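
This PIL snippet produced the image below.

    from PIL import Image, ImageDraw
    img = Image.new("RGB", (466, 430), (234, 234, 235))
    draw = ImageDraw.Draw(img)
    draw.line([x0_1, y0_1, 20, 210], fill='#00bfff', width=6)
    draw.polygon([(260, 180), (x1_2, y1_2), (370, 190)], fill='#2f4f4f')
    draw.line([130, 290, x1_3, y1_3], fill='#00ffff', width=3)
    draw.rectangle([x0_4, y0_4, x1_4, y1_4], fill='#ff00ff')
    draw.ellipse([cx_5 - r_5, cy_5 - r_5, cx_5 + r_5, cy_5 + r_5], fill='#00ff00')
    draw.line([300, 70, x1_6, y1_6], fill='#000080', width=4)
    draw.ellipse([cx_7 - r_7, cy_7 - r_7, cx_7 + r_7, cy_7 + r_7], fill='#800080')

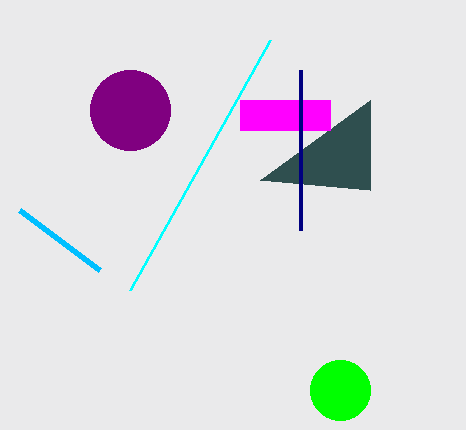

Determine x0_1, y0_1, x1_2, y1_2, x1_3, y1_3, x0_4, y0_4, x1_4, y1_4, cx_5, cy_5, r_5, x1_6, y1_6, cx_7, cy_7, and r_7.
x0_1 = 100
y0_1 = 270
x1_2 = 370
y1_2 = 100
x1_3 = 270
y1_3 = 40
x0_4 = 240
y0_4 = 100
x1_4 = 330
y1_4 = 130
cx_5 = 340
cy_5 = 390
r_5 = 30
x1_6 = 300
y1_6 = 230
cx_7 = 130
cy_7 = 110
r_7 = 40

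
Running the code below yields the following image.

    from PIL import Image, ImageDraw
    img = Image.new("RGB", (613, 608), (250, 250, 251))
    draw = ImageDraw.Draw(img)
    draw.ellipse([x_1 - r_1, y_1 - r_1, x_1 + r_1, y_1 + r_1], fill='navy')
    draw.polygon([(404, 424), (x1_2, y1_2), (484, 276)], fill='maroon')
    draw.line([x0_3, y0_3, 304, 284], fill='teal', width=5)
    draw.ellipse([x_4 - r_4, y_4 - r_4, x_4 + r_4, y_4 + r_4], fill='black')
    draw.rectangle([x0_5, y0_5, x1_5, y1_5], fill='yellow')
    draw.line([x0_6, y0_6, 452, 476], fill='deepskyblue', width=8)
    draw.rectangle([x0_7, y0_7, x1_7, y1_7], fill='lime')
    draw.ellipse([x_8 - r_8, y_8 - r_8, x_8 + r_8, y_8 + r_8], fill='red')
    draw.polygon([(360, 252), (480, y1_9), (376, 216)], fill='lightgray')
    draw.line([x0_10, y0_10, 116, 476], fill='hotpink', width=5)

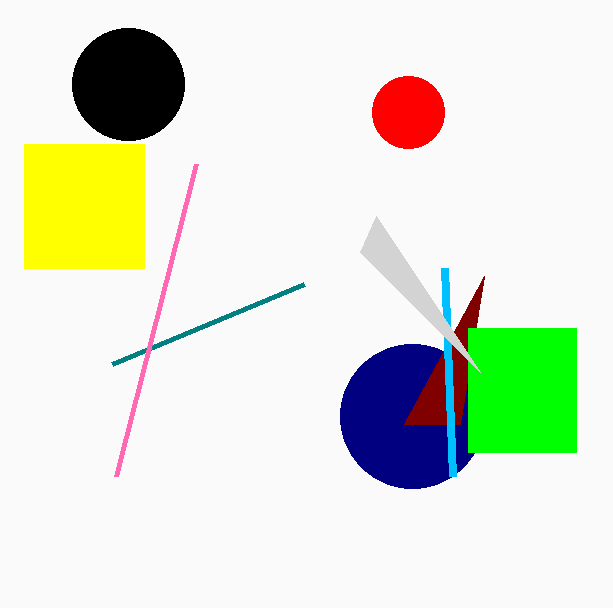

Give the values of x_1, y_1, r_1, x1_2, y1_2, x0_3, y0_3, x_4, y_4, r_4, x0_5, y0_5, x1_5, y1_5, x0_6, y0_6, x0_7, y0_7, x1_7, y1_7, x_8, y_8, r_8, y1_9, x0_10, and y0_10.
x_1 = 412; y_1 = 416; r_1 = 72; x1_2 = 460; y1_2 = 424; x0_3 = 112; y0_3 = 364; x_4 = 128; y_4 = 84; r_4 = 56; x0_5 = 24; y0_5 = 144; x1_5 = 144; y1_5 = 268; x0_6 = 444; y0_6 = 268; x0_7 = 468; y0_7 = 328; x1_7 = 576; y1_7 = 452; x_8 = 408; y_8 = 112; r_8 = 36; y1_9 = 372; x0_10 = 196; y0_10 = 164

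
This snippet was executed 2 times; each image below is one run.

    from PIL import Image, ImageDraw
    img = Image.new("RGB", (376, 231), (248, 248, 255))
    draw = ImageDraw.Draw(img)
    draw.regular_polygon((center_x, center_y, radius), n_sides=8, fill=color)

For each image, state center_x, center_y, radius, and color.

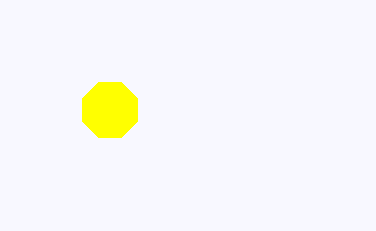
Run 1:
center_x = 110
center_y = 110
radius = 30
color = 'yellow'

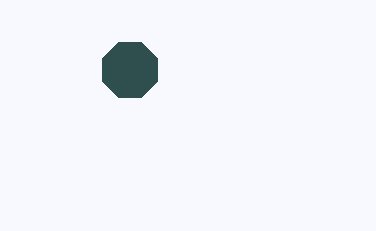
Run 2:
center_x = 130; center_y = 70; radius = 30; color = 'darkslategray'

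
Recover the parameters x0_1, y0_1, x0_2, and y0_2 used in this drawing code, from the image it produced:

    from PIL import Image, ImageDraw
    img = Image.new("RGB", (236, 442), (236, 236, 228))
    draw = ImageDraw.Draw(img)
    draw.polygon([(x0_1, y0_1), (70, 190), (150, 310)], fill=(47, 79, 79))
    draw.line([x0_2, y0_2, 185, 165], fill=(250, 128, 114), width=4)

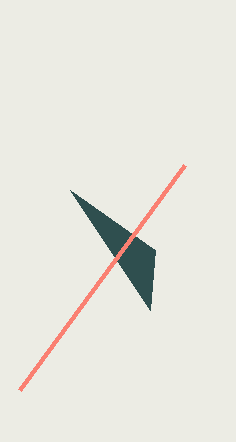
x0_1 = 155; y0_1 = 250; x0_2 = 20; y0_2 = 390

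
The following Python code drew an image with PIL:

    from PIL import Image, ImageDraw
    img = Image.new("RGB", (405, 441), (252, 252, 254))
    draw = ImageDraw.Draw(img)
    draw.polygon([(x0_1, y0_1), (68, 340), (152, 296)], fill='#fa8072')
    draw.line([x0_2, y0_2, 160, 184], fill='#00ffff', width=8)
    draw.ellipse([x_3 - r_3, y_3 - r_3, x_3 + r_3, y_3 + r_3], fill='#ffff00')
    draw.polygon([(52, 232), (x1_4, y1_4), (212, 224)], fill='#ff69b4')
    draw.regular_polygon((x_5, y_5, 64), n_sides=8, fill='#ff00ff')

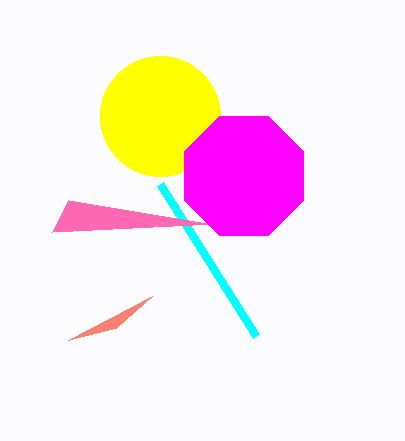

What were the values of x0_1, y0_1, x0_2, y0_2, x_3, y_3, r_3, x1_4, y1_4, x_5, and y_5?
x0_1 = 116; y0_1 = 328; x0_2 = 256; y0_2 = 336; x_3 = 160; y_3 = 116; r_3 = 60; x1_4 = 68; y1_4 = 200; x_5 = 244; y_5 = 176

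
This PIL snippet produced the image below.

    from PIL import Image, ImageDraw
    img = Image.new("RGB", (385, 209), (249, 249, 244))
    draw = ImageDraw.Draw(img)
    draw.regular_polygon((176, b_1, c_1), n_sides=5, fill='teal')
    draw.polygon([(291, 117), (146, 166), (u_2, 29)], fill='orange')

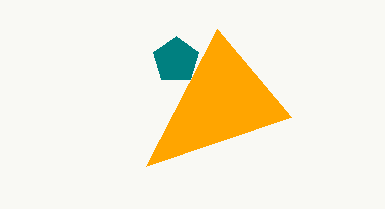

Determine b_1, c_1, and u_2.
b_1 = 60
c_1 = 24
u_2 = 217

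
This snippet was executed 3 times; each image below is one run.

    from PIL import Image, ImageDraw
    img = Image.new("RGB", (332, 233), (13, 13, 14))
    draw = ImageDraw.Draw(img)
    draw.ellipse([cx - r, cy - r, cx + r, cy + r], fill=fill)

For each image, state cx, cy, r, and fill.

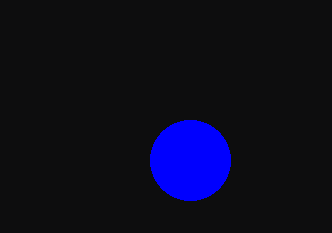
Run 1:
cx = 190
cy = 160
r = 40
fill = 'blue'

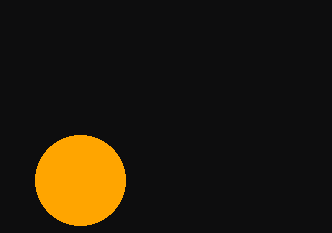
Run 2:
cx = 80, cy = 180, r = 45, fill = 'orange'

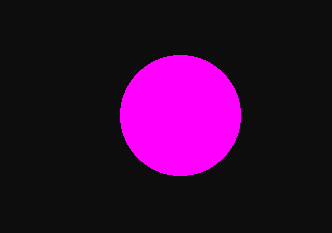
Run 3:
cx = 180; cy = 115; r = 60; fill = 'magenta'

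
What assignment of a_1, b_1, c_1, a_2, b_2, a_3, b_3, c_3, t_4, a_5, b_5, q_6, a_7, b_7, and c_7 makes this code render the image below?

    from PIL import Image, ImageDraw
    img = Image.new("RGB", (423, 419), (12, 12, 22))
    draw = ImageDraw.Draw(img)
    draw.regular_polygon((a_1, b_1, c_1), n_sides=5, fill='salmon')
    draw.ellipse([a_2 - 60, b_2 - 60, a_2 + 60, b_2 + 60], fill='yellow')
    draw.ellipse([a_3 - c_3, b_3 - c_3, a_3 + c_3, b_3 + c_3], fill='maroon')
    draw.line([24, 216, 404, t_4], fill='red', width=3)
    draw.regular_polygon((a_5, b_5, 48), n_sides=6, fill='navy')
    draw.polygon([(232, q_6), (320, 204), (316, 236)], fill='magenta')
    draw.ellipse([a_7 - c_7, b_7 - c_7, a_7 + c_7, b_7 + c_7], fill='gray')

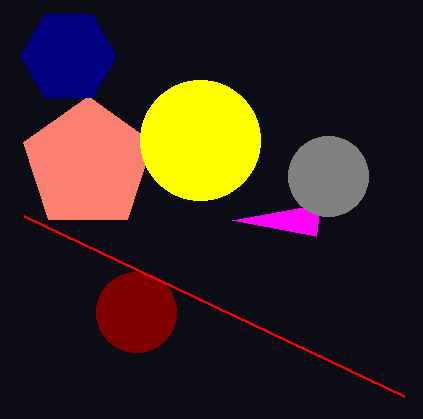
a_1 = 88
b_1 = 164
c_1 = 68
a_2 = 200
b_2 = 140
a_3 = 136
b_3 = 312
c_3 = 40
t_4 = 396
a_5 = 68
b_5 = 56
q_6 = 220
a_7 = 328
b_7 = 176
c_7 = 40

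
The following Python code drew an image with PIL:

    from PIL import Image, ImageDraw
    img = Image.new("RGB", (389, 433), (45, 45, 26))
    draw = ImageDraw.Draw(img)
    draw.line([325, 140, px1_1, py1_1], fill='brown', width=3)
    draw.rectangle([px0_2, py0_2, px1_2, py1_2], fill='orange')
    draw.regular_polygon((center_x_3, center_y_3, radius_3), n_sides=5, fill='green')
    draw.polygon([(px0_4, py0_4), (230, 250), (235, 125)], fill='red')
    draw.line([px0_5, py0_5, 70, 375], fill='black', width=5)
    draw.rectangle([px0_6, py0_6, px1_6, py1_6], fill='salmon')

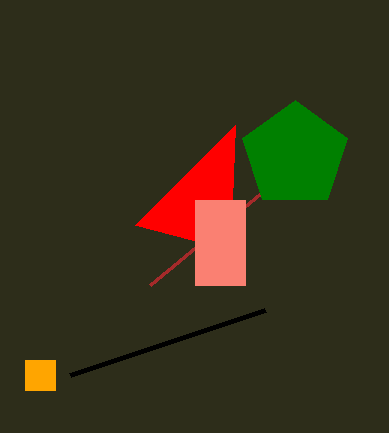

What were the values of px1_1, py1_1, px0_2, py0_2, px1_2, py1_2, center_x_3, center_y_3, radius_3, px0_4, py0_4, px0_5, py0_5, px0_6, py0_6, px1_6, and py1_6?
px1_1 = 150; py1_1 = 285; px0_2 = 25; py0_2 = 360; px1_2 = 55; py1_2 = 390; center_x_3 = 295; center_y_3 = 155; radius_3 = 55; px0_4 = 135; py0_4 = 225; px0_5 = 265; py0_5 = 310; px0_6 = 195; py0_6 = 200; px1_6 = 245; py1_6 = 285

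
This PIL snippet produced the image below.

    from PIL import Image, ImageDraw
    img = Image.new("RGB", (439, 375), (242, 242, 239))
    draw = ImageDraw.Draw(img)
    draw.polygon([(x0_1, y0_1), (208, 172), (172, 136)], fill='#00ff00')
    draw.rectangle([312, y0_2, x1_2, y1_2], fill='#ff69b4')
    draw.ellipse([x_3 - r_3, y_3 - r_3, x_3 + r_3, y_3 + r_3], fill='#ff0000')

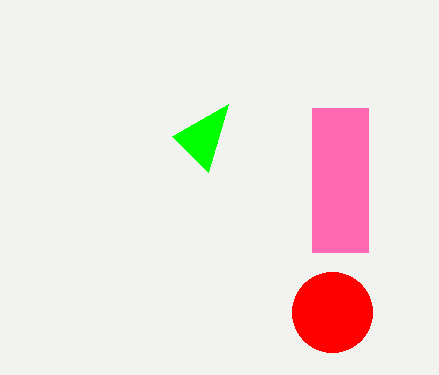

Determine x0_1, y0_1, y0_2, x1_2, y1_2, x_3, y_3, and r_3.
x0_1 = 228, y0_1 = 104, y0_2 = 108, x1_2 = 368, y1_2 = 252, x_3 = 332, y_3 = 312, r_3 = 40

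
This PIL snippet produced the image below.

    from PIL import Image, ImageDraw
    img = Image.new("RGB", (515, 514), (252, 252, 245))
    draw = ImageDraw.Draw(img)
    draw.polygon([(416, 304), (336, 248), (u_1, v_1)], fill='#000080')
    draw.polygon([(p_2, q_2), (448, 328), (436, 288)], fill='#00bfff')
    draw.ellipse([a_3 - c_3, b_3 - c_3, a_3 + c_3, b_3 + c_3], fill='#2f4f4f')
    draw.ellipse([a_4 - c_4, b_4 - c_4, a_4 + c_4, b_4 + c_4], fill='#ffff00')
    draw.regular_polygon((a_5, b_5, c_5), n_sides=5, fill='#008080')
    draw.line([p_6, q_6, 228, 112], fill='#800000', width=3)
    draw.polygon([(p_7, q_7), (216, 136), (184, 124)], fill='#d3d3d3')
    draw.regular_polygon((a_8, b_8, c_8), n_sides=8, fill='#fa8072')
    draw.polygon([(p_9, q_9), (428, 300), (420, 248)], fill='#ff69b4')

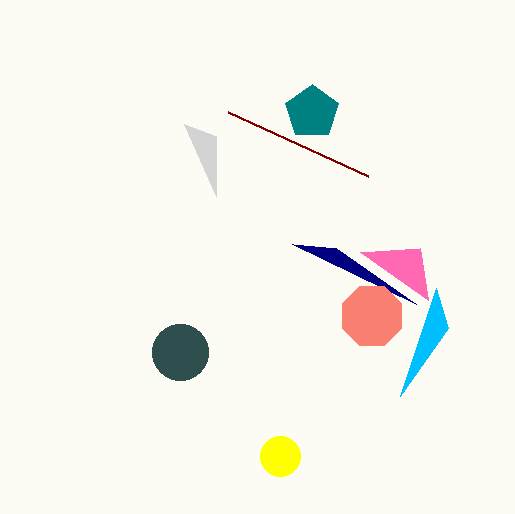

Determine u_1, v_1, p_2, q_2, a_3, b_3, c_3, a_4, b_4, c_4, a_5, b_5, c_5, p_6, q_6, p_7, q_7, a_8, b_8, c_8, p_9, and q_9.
u_1 = 292; v_1 = 244; p_2 = 400; q_2 = 396; a_3 = 180; b_3 = 352; c_3 = 28; a_4 = 280; b_4 = 456; c_4 = 20; a_5 = 312; b_5 = 112; c_5 = 28; p_6 = 368; q_6 = 176; p_7 = 216; q_7 = 196; a_8 = 372; b_8 = 316; c_8 = 32; p_9 = 360; q_9 = 252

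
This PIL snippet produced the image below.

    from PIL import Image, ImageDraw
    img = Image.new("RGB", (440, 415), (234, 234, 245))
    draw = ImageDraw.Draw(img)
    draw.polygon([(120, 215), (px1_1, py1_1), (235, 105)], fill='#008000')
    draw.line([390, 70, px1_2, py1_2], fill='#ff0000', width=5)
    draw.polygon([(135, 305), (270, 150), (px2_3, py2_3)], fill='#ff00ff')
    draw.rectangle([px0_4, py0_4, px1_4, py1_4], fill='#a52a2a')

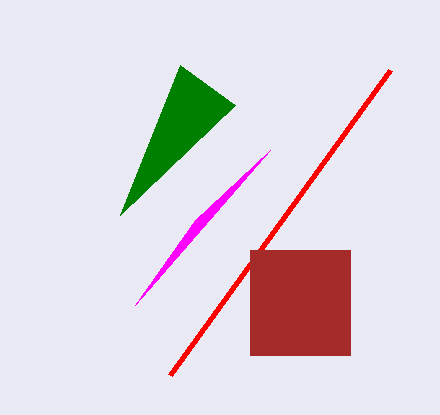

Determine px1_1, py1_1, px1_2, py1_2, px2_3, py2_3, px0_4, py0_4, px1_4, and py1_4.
px1_1 = 180, py1_1 = 65, px1_2 = 170, py1_2 = 375, px2_3 = 195, py2_3 = 220, px0_4 = 250, py0_4 = 250, px1_4 = 350, py1_4 = 355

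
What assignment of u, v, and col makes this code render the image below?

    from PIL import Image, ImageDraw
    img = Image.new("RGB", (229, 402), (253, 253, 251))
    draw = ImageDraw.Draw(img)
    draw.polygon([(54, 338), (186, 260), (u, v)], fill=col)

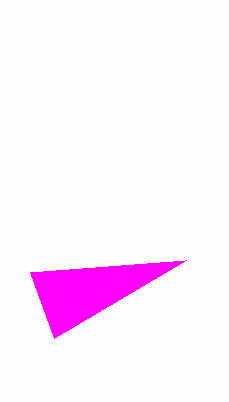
u = 30
v = 272
col = 'magenta'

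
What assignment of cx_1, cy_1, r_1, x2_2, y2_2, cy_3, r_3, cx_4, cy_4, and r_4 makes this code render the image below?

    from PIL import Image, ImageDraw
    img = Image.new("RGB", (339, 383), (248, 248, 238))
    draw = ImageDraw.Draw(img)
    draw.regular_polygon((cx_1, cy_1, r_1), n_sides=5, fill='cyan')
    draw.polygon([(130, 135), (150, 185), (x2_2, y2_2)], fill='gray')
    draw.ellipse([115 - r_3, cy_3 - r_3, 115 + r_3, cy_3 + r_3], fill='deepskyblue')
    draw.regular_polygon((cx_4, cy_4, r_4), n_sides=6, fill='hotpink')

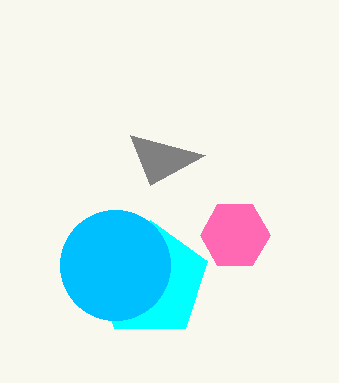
cx_1 = 150; cy_1 = 280; r_1 = 60; x2_2 = 205; y2_2 = 155; cy_3 = 265; r_3 = 55; cx_4 = 235; cy_4 = 235; r_4 = 35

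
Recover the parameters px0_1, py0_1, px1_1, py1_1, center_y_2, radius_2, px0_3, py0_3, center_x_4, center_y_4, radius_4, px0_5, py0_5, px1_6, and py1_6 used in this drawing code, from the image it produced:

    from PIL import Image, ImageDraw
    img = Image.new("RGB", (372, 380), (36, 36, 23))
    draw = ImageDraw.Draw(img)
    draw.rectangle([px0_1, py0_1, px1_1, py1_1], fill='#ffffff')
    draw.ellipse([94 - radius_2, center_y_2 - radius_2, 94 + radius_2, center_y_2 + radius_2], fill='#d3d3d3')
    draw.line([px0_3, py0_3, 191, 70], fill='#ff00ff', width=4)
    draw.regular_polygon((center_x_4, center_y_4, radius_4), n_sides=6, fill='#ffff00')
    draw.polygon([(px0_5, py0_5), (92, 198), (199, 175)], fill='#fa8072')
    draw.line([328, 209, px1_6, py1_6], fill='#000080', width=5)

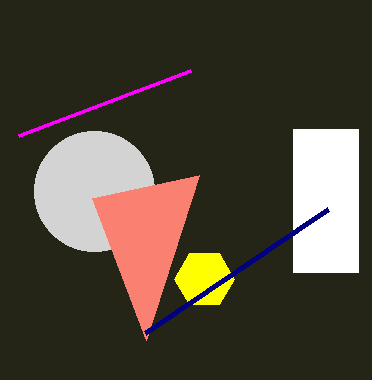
px0_1 = 293; py0_1 = 129; px1_1 = 358; py1_1 = 272; center_y_2 = 191; radius_2 = 60; px0_3 = 19; py0_3 = 135; center_x_4 = 204; center_y_4 = 279; radius_4 = 30; px0_5 = 146; py0_5 = 340; px1_6 = 145; py1_6 = 333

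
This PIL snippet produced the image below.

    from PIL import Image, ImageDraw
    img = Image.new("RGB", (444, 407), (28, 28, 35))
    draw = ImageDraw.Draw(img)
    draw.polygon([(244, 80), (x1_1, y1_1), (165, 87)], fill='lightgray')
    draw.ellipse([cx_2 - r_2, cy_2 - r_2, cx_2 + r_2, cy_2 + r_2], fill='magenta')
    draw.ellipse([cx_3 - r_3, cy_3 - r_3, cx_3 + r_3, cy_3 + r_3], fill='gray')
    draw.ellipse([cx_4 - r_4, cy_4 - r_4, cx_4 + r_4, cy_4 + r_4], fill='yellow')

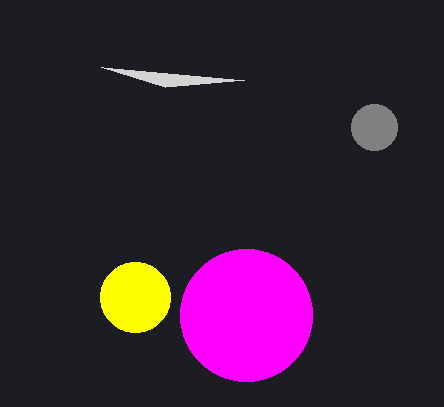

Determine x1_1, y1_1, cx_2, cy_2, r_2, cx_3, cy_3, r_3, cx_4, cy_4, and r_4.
x1_1 = 101
y1_1 = 67
cx_2 = 246
cy_2 = 315
r_2 = 66
cx_3 = 374
cy_3 = 127
r_3 = 23
cx_4 = 135
cy_4 = 297
r_4 = 35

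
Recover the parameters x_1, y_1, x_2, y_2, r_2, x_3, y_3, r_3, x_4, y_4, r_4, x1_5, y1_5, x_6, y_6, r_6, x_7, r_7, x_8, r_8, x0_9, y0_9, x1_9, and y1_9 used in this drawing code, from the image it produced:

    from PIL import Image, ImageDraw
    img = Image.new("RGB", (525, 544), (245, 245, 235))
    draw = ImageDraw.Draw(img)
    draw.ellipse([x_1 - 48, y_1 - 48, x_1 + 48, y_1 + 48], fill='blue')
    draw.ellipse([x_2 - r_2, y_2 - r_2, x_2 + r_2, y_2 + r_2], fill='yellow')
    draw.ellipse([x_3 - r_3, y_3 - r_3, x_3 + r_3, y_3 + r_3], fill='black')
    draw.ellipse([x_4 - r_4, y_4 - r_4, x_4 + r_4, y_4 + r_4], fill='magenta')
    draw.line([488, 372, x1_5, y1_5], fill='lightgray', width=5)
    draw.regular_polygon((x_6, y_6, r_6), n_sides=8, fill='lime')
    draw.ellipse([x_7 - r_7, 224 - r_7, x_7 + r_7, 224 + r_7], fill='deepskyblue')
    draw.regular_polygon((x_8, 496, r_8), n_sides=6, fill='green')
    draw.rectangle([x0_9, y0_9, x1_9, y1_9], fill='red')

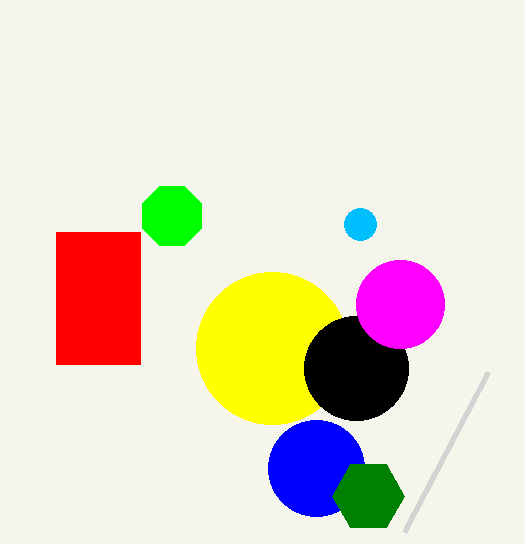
x_1 = 316; y_1 = 468; x_2 = 272; y_2 = 348; r_2 = 76; x_3 = 356; y_3 = 368; r_3 = 52; x_4 = 400; y_4 = 304; r_4 = 44; x1_5 = 404; y1_5 = 532; x_6 = 172; y_6 = 216; r_6 = 32; x_7 = 360; r_7 = 16; x_8 = 368; r_8 = 36; x0_9 = 56; y0_9 = 232; x1_9 = 140; y1_9 = 364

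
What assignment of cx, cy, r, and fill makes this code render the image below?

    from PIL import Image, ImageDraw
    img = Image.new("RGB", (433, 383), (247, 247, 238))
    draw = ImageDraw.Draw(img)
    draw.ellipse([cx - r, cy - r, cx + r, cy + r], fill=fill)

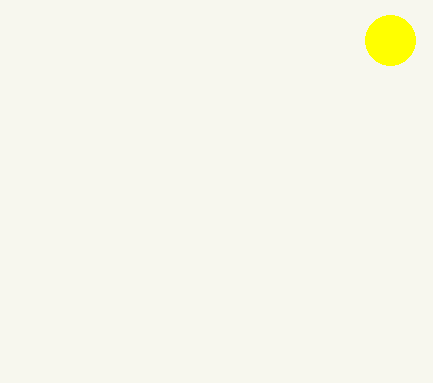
cx = 390, cy = 40, r = 25, fill = 'yellow'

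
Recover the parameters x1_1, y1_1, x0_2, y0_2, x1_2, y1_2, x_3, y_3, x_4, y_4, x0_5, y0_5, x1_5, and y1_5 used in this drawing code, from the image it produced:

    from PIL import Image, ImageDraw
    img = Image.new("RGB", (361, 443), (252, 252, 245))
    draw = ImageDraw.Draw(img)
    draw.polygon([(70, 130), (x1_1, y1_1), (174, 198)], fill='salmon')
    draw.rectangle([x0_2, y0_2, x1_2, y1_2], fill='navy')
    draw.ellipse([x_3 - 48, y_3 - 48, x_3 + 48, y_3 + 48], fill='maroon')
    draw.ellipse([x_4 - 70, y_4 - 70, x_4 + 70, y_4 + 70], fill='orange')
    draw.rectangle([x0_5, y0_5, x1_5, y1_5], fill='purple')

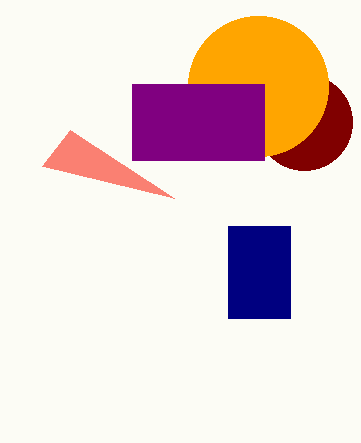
x1_1 = 42
y1_1 = 166
x0_2 = 228
y0_2 = 226
x1_2 = 290
y1_2 = 318
x_3 = 304
y_3 = 122
x_4 = 258
y_4 = 86
x0_5 = 132
y0_5 = 84
x1_5 = 264
y1_5 = 160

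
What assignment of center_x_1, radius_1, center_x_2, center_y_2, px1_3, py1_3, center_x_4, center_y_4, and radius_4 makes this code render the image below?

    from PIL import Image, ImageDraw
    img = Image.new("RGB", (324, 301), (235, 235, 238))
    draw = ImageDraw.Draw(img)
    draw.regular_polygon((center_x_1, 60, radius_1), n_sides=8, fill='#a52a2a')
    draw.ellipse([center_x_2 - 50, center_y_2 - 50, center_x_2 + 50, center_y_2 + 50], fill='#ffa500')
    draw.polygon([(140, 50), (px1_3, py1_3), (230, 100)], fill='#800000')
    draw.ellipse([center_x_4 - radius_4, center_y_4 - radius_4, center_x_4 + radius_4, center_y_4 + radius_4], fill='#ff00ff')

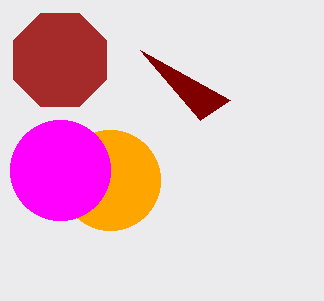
center_x_1 = 60, radius_1 = 50, center_x_2 = 110, center_y_2 = 180, px1_3 = 200, py1_3 = 120, center_x_4 = 60, center_y_4 = 170, radius_4 = 50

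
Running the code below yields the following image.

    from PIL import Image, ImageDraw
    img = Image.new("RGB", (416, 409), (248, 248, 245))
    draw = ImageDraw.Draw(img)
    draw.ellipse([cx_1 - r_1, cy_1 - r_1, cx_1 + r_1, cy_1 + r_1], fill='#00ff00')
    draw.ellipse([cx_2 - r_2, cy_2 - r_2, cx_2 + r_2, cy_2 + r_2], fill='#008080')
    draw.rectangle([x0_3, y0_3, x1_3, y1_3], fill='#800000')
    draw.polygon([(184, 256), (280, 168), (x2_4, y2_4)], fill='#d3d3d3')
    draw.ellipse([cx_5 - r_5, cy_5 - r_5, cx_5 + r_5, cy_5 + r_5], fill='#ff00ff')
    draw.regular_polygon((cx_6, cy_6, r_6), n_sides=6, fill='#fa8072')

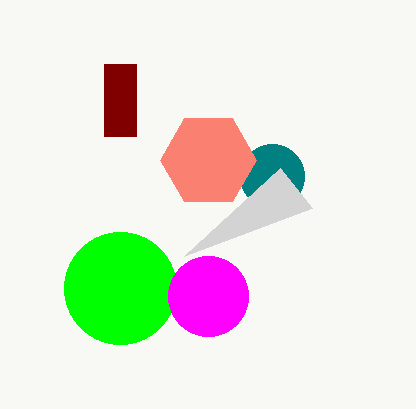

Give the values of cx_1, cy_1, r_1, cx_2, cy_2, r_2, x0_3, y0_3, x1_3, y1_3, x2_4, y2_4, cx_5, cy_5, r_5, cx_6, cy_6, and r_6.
cx_1 = 120
cy_1 = 288
r_1 = 56
cx_2 = 272
cy_2 = 176
r_2 = 32
x0_3 = 104
y0_3 = 64
x1_3 = 136
y1_3 = 136
x2_4 = 312
y2_4 = 208
cx_5 = 208
cy_5 = 296
r_5 = 40
cx_6 = 208
cy_6 = 160
r_6 = 48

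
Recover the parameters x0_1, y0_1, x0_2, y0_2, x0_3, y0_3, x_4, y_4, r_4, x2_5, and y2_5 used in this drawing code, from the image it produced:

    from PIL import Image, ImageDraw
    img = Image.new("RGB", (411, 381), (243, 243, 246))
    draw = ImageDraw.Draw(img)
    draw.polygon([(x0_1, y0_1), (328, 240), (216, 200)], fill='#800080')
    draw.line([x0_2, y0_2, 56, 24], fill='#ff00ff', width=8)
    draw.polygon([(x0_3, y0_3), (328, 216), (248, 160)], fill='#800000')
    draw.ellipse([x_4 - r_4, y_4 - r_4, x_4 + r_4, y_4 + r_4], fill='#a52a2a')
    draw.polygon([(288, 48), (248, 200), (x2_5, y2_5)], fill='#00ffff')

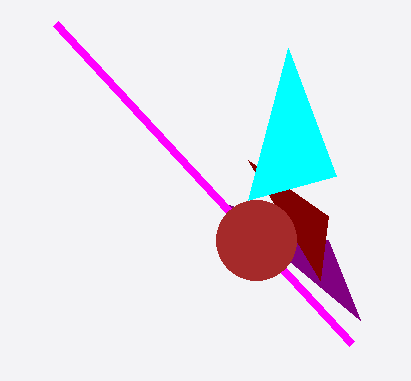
x0_1 = 360; y0_1 = 320; x0_2 = 352; y0_2 = 344; x0_3 = 320; y0_3 = 280; x_4 = 256; y_4 = 240; r_4 = 40; x2_5 = 336; y2_5 = 176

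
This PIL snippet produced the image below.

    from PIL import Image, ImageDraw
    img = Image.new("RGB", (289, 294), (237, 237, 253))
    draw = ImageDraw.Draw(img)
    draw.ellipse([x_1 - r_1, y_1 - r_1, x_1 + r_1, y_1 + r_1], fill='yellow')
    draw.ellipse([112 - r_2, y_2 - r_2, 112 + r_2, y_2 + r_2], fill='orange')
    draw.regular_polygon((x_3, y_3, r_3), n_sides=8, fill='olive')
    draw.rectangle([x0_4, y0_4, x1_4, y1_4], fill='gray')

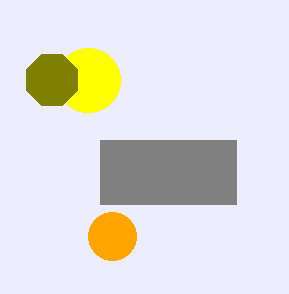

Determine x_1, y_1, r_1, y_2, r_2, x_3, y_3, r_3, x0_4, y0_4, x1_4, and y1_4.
x_1 = 88; y_1 = 80; r_1 = 32; y_2 = 236; r_2 = 24; x_3 = 52; y_3 = 80; r_3 = 28; x0_4 = 100; y0_4 = 140; x1_4 = 236; y1_4 = 204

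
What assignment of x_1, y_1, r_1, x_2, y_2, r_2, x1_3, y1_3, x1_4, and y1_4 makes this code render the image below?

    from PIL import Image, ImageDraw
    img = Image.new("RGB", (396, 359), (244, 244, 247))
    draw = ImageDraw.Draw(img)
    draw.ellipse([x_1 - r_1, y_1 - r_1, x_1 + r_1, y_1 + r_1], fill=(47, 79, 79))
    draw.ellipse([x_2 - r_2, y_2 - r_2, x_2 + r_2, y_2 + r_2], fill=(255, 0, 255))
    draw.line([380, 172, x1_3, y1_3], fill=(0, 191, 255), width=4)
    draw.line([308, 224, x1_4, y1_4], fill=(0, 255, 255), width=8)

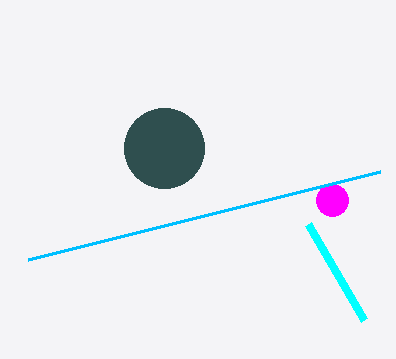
x_1 = 164, y_1 = 148, r_1 = 40, x_2 = 332, y_2 = 200, r_2 = 16, x1_3 = 28, y1_3 = 260, x1_4 = 364, y1_4 = 320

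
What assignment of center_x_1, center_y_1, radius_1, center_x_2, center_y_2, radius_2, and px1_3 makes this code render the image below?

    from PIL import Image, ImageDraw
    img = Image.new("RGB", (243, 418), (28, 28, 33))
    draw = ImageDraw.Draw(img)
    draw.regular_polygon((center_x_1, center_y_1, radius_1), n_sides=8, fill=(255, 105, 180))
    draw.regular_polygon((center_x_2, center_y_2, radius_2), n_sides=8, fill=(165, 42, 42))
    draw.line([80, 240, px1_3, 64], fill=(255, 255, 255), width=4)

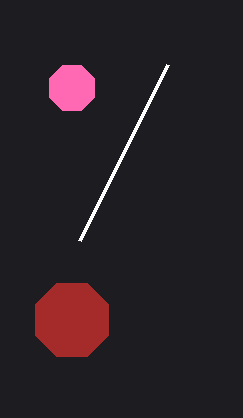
center_x_1 = 72; center_y_1 = 88; radius_1 = 24; center_x_2 = 72; center_y_2 = 320; radius_2 = 40; px1_3 = 168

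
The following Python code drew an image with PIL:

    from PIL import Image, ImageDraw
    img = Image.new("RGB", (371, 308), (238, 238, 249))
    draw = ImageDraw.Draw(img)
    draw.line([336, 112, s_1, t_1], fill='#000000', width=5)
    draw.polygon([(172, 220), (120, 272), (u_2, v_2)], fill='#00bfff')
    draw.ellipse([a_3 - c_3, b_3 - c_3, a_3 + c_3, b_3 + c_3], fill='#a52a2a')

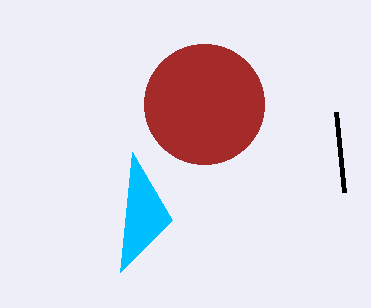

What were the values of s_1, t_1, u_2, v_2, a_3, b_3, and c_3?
s_1 = 344, t_1 = 192, u_2 = 132, v_2 = 152, a_3 = 204, b_3 = 104, c_3 = 60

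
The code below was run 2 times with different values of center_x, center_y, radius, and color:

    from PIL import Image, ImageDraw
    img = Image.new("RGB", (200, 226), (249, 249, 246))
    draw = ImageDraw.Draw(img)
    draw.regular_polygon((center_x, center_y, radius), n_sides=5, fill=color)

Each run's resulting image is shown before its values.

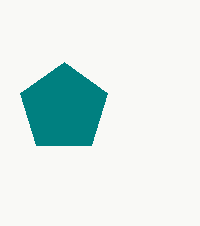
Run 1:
center_x = 64; center_y = 108; radius = 46; color = 'teal'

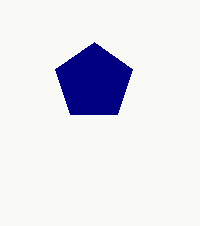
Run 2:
center_x = 94; center_y = 82; radius = 40; color = 'navy'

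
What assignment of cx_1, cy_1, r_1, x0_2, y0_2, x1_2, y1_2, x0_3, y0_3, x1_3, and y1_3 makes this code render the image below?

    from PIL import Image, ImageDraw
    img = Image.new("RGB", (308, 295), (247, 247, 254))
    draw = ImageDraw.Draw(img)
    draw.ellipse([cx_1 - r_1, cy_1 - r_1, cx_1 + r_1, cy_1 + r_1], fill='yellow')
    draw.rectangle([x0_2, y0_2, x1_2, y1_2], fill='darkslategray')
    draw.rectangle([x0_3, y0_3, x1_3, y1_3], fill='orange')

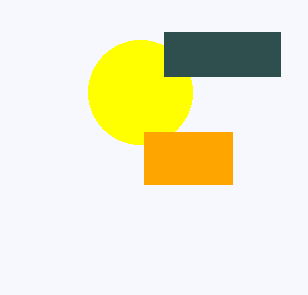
cx_1 = 140
cy_1 = 92
r_1 = 52
x0_2 = 164
y0_2 = 32
x1_2 = 280
y1_2 = 76
x0_3 = 144
y0_3 = 132
x1_3 = 232
y1_3 = 184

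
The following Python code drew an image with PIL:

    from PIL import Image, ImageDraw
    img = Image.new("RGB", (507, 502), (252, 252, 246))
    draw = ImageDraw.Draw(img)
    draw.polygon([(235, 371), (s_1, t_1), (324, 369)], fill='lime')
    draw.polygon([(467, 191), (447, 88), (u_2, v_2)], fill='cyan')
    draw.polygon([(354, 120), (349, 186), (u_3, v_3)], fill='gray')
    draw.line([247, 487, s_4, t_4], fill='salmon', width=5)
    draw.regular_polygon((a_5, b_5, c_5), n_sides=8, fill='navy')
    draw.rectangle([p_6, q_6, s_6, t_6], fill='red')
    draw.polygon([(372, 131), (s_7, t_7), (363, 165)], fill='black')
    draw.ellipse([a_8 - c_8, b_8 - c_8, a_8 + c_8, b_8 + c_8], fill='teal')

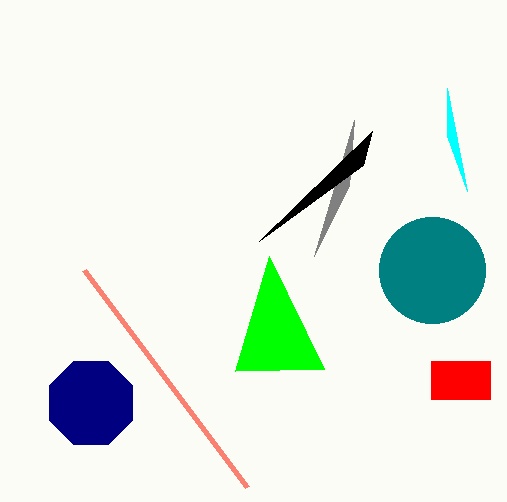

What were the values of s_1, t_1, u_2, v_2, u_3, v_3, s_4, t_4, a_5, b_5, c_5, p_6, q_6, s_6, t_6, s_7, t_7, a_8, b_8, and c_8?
s_1 = 269; t_1 = 256; u_2 = 447; v_2 = 136; u_3 = 314; v_3 = 256; s_4 = 84; t_4 = 270; a_5 = 91; b_5 = 403; c_5 = 45; p_6 = 431; q_6 = 361; s_6 = 490; t_6 = 399; s_7 = 259; t_7 = 241; a_8 = 432; b_8 = 270; c_8 = 53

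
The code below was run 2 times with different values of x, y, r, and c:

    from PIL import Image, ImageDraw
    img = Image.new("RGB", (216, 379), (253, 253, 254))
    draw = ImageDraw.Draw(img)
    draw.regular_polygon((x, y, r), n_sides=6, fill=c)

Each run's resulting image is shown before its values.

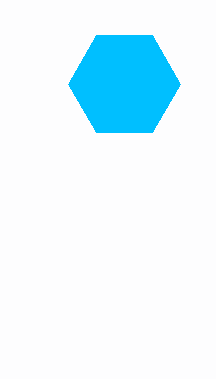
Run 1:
x = 124; y = 84; r = 56; c = 'deepskyblue'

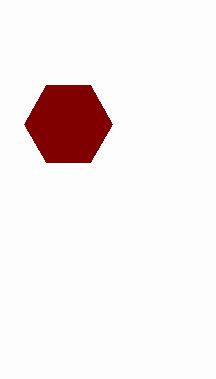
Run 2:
x = 68, y = 124, r = 44, c = 'maroon'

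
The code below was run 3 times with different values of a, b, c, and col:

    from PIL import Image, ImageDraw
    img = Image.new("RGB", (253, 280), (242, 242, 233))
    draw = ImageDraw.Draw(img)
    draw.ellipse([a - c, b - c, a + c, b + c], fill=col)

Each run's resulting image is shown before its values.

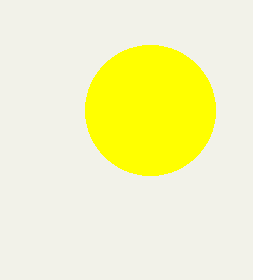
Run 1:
a = 150
b = 110
c = 65
col = 'yellow'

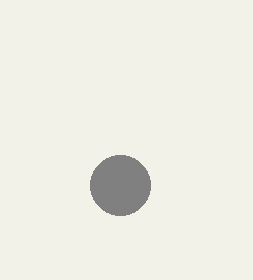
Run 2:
a = 120; b = 185; c = 30; col = 'gray'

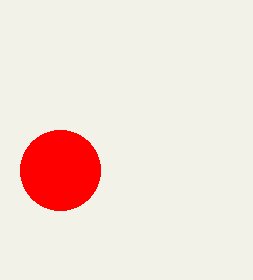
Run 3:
a = 60, b = 170, c = 40, col = 'red'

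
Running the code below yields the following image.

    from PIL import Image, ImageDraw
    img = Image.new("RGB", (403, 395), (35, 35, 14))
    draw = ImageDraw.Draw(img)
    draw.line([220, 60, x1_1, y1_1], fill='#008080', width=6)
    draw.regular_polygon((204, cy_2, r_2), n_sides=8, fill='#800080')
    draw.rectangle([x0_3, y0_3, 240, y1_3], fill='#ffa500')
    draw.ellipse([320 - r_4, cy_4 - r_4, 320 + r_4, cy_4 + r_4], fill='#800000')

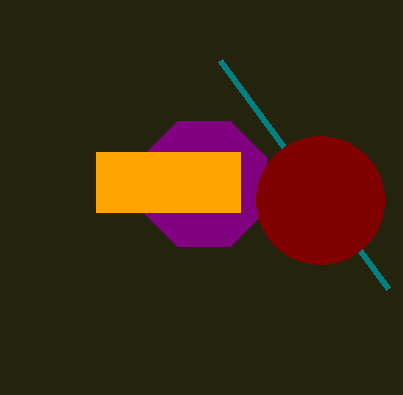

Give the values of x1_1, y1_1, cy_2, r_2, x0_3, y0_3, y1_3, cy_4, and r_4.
x1_1 = 388; y1_1 = 288; cy_2 = 184; r_2 = 68; x0_3 = 96; y0_3 = 152; y1_3 = 212; cy_4 = 200; r_4 = 64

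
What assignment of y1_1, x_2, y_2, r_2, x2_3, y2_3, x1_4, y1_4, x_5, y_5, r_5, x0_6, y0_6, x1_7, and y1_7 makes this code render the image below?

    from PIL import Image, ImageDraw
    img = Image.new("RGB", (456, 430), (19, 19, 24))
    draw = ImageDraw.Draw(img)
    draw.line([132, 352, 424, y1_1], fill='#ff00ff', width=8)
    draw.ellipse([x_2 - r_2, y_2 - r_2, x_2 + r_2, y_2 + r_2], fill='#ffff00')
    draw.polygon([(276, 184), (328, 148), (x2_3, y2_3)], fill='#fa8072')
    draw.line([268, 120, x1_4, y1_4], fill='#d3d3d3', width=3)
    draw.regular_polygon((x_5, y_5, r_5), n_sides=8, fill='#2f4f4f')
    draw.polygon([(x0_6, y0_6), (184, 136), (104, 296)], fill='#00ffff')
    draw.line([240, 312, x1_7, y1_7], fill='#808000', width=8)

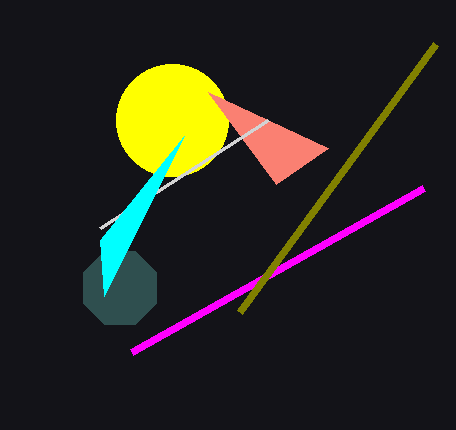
y1_1 = 188, x_2 = 172, y_2 = 120, r_2 = 56, x2_3 = 208, y2_3 = 92, x1_4 = 100, y1_4 = 228, x_5 = 120, y_5 = 288, r_5 = 40, x0_6 = 100, y0_6 = 240, x1_7 = 436, y1_7 = 44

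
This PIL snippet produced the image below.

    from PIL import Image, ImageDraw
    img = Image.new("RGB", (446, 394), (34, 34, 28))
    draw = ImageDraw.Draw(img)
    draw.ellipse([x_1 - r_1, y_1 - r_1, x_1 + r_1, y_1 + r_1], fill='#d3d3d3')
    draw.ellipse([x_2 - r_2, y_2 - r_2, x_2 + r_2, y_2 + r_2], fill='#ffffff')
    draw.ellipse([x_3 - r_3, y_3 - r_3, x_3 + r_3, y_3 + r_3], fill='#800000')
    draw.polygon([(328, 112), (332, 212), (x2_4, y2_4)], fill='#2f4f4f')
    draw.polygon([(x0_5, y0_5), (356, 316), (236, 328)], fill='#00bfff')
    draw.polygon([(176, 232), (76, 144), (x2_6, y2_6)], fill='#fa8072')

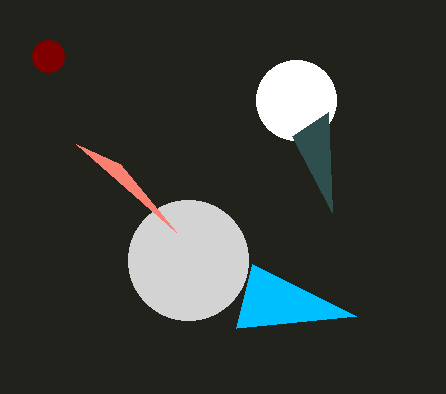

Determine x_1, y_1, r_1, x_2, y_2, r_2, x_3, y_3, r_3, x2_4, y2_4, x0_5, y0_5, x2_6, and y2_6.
x_1 = 188
y_1 = 260
r_1 = 60
x_2 = 296
y_2 = 100
r_2 = 40
x_3 = 48
y_3 = 56
r_3 = 16
x2_4 = 292
y2_4 = 136
x0_5 = 252
y0_5 = 264
x2_6 = 120
y2_6 = 164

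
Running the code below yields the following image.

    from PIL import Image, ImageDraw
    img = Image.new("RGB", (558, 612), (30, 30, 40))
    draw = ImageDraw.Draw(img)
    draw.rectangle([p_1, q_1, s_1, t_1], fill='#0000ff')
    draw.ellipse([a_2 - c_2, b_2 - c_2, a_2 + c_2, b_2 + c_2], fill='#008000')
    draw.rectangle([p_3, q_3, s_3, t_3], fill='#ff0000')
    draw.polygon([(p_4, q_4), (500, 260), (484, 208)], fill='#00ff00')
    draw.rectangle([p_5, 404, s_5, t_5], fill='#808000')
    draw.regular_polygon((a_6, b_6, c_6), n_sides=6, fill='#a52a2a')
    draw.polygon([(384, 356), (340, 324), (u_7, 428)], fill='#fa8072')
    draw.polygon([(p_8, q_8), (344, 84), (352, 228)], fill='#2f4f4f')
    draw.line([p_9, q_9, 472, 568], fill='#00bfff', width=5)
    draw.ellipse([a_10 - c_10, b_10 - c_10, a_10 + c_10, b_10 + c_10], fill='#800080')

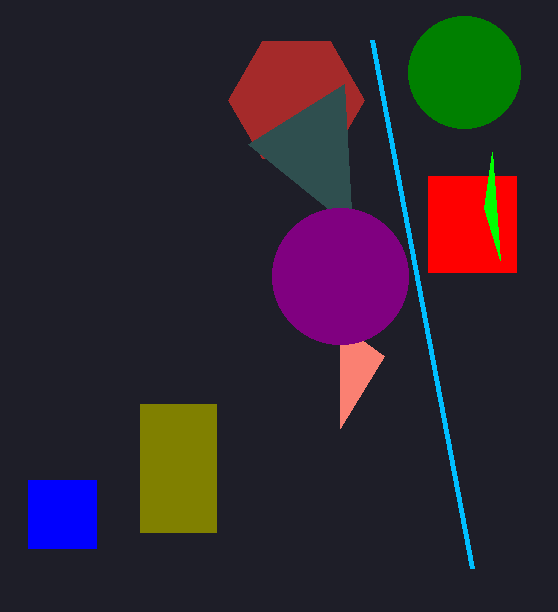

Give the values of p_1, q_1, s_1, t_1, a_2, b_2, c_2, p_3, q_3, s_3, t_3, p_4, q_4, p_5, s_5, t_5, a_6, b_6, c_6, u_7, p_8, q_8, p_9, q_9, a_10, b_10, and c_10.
p_1 = 28; q_1 = 480; s_1 = 96; t_1 = 548; a_2 = 464; b_2 = 72; c_2 = 56; p_3 = 428; q_3 = 176; s_3 = 516; t_3 = 272; p_4 = 492; q_4 = 152; p_5 = 140; s_5 = 216; t_5 = 532; a_6 = 296; b_6 = 100; c_6 = 68; u_7 = 340; p_8 = 248; q_8 = 144; p_9 = 372; q_9 = 40; a_10 = 340; b_10 = 276; c_10 = 68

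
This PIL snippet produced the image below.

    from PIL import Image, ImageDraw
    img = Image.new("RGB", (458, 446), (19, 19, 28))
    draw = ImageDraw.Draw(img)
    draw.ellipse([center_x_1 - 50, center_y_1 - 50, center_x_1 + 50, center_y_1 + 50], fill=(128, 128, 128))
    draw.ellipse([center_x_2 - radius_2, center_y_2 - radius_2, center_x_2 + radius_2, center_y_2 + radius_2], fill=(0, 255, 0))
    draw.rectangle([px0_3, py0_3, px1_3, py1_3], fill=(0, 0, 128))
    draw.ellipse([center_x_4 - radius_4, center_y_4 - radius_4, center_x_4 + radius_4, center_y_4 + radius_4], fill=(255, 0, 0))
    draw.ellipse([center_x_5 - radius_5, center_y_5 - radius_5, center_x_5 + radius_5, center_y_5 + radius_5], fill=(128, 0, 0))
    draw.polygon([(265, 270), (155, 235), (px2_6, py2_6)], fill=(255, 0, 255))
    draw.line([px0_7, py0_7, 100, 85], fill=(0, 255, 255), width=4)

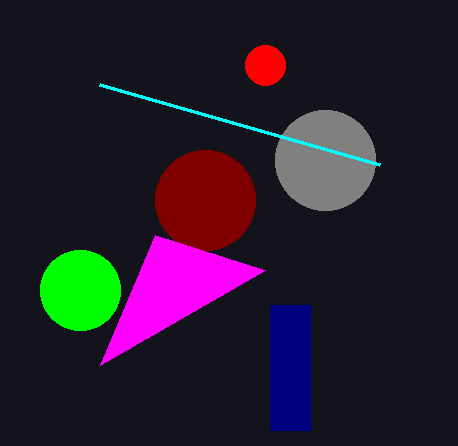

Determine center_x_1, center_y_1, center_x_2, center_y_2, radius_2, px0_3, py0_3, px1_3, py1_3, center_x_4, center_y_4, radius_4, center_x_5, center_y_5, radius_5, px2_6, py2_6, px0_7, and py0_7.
center_x_1 = 325, center_y_1 = 160, center_x_2 = 80, center_y_2 = 290, radius_2 = 40, px0_3 = 270, py0_3 = 305, px1_3 = 310, py1_3 = 430, center_x_4 = 265, center_y_4 = 65, radius_4 = 20, center_x_5 = 205, center_y_5 = 200, radius_5 = 50, px2_6 = 100, py2_6 = 365, px0_7 = 380, py0_7 = 165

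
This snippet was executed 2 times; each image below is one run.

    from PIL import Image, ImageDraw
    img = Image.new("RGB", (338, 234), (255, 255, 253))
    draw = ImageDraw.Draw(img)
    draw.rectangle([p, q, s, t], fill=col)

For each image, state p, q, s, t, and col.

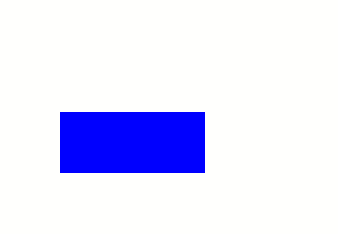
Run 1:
p = 60; q = 112; s = 204; t = 172; col = 'blue'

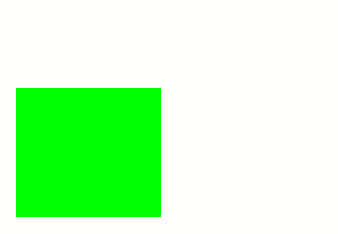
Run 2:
p = 16, q = 88, s = 160, t = 216, col = 'lime'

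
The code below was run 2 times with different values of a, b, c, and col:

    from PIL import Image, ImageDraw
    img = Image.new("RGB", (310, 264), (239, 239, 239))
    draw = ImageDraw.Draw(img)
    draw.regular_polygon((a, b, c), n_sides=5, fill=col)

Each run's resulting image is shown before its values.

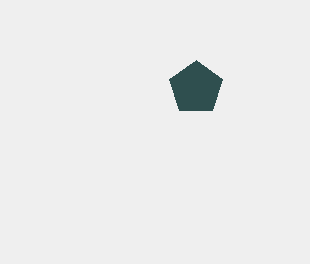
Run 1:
a = 196; b = 88; c = 28; col = 'darkslategray'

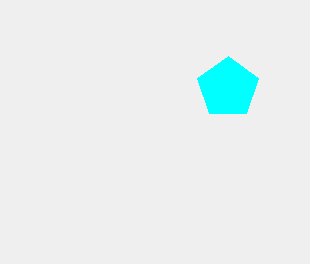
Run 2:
a = 228
b = 88
c = 32
col = 'cyan'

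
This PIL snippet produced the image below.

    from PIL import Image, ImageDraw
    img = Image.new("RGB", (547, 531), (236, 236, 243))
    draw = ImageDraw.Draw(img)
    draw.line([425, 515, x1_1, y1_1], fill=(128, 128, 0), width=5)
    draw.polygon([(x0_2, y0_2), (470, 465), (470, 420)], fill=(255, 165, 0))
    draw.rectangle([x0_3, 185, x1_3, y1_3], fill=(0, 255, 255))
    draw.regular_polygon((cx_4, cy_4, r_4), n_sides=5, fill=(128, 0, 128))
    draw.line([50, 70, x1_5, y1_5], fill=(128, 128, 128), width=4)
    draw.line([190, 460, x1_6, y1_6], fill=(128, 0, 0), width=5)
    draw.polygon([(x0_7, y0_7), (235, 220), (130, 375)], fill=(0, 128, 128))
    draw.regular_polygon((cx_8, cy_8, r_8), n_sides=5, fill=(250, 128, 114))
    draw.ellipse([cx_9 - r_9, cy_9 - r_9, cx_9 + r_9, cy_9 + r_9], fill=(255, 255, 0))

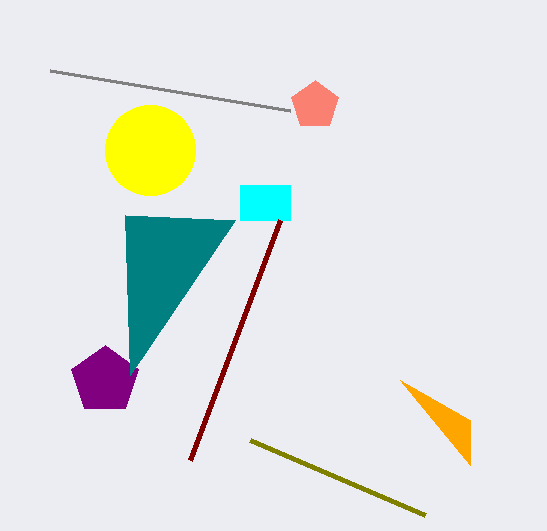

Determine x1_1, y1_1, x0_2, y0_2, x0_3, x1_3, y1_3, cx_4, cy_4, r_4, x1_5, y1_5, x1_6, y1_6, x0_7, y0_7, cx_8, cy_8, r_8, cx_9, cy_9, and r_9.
x1_1 = 250
y1_1 = 440
x0_2 = 400
y0_2 = 380
x0_3 = 240
x1_3 = 290
y1_3 = 220
cx_4 = 105
cy_4 = 380
r_4 = 35
x1_5 = 290
y1_5 = 110
x1_6 = 280
y1_6 = 220
x0_7 = 125
y0_7 = 215
cx_8 = 315
cy_8 = 105
r_8 = 25
cx_9 = 150
cy_9 = 150
r_9 = 45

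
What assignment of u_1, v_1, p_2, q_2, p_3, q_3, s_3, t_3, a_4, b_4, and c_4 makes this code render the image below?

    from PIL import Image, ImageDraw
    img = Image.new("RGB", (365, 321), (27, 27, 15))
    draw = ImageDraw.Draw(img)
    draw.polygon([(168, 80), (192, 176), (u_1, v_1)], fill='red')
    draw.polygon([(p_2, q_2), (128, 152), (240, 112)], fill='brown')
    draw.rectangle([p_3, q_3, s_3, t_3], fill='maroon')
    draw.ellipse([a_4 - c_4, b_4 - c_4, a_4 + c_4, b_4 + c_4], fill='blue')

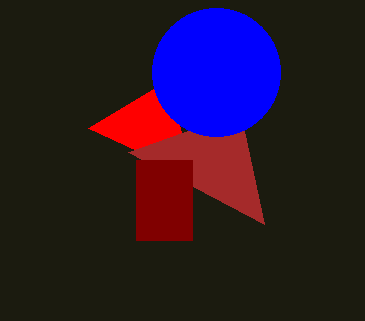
u_1 = 88
v_1 = 128
p_2 = 264
q_2 = 224
p_3 = 136
q_3 = 160
s_3 = 192
t_3 = 240
a_4 = 216
b_4 = 72
c_4 = 64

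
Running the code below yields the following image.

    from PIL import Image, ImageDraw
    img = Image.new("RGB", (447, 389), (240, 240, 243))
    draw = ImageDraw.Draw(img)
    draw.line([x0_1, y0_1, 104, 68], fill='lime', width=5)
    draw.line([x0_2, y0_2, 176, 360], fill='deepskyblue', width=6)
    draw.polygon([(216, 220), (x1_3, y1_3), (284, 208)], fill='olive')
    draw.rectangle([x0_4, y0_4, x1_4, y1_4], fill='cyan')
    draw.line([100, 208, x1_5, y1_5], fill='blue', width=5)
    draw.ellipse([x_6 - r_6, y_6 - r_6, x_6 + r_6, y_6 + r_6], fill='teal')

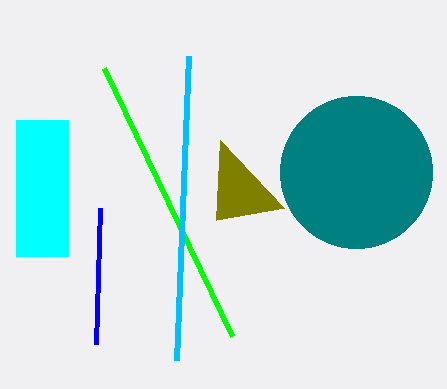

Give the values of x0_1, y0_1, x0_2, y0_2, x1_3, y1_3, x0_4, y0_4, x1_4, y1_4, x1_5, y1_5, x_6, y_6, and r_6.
x0_1 = 232; y0_1 = 336; x0_2 = 188; y0_2 = 56; x1_3 = 220; y1_3 = 140; x0_4 = 16; y0_4 = 120; x1_4 = 68; y1_4 = 256; x1_5 = 96; y1_5 = 344; x_6 = 356; y_6 = 172; r_6 = 76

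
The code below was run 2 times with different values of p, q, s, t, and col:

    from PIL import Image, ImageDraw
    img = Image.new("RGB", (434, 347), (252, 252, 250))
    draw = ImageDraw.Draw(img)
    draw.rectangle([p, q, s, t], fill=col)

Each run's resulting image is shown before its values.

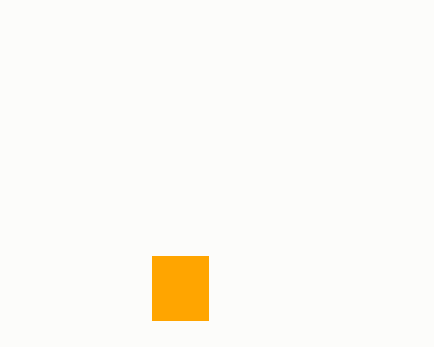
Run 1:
p = 152, q = 256, s = 208, t = 320, col = 'orange'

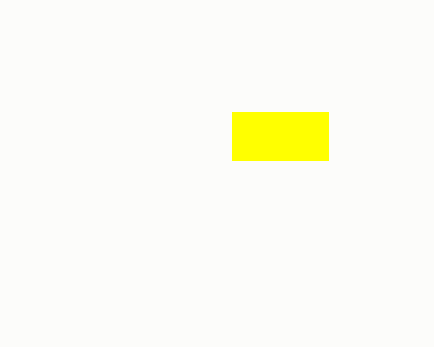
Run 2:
p = 232
q = 112
s = 328
t = 160
col = 'yellow'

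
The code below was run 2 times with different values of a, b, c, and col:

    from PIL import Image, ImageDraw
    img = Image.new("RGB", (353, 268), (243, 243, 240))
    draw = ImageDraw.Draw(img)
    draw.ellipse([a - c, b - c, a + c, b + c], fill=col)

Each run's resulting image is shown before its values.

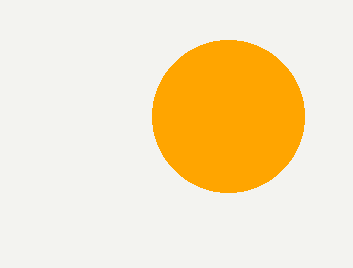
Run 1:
a = 228; b = 116; c = 76; col = 'orange'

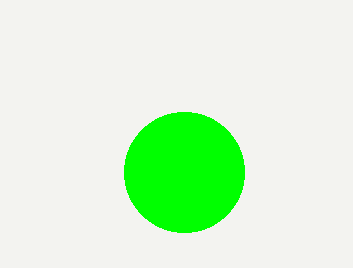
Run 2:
a = 184
b = 172
c = 60
col = 'lime'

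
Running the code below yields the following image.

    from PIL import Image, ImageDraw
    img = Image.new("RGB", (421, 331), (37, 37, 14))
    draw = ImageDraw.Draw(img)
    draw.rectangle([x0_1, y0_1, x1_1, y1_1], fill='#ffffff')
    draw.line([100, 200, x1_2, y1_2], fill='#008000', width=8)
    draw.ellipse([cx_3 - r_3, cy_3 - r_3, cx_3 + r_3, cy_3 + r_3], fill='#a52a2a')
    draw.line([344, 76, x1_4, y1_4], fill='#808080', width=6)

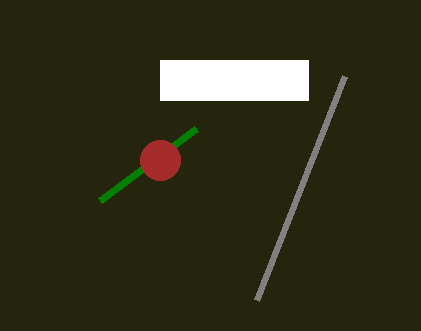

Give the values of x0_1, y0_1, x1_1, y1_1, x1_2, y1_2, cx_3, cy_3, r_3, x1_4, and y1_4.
x0_1 = 160, y0_1 = 60, x1_1 = 308, y1_1 = 100, x1_2 = 196, y1_2 = 128, cx_3 = 160, cy_3 = 160, r_3 = 20, x1_4 = 256, y1_4 = 300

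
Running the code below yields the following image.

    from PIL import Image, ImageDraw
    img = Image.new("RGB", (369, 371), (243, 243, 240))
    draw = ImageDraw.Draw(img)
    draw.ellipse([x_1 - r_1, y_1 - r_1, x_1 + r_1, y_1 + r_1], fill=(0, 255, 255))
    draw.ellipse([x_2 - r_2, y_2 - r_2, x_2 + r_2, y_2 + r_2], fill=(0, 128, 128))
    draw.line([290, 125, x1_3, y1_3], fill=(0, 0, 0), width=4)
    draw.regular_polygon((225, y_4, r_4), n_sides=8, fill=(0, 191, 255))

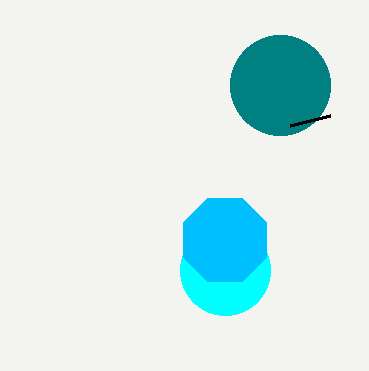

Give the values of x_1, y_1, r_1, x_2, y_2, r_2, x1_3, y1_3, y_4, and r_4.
x_1 = 225, y_1 = 270, r_1 = 45, x_2 = 280, y_2 = 85, r_2 = 50, x1_3 = 330, y1_3 = 115, y_4 = 240, r_4 = 45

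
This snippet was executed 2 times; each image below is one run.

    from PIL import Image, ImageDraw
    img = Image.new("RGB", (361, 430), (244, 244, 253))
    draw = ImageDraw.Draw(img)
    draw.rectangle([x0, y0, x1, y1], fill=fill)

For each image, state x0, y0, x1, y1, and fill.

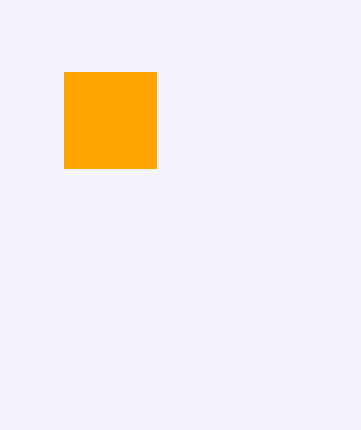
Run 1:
x0 = 64
y0 = 72
x1 = 156
y1 = 168
fill = 'orange'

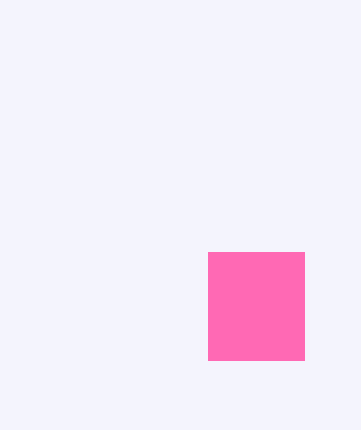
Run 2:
x0 = 208; y0 = 252; x1 = 304; y1 = 360; fill = 'hotpink'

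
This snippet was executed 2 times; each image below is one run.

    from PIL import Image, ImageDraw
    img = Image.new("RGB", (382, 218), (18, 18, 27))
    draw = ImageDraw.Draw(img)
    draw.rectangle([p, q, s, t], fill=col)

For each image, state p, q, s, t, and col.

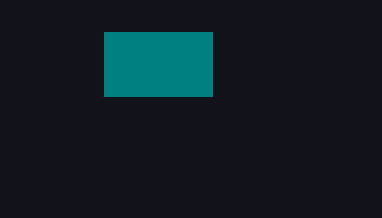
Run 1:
p = 104
q = 32
s = 212
t = 96
col = 'teal'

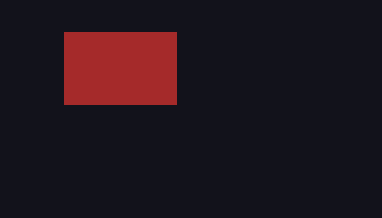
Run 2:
p = 64
q = 32
s = 176
t = 104
col = 'brown'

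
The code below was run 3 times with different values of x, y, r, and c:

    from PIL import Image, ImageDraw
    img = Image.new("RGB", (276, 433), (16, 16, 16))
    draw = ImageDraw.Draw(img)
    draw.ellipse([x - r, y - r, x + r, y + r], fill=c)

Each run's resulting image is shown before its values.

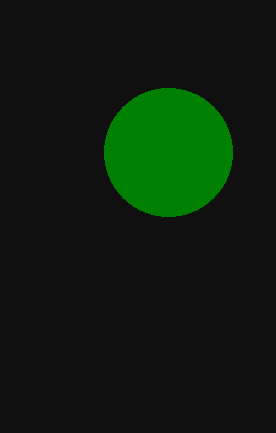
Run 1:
x = 168, y = 152, r = 64, c = 'green'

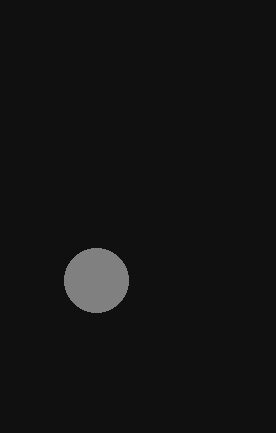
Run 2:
x = 96, y = 280, r = 32, c = 'gray'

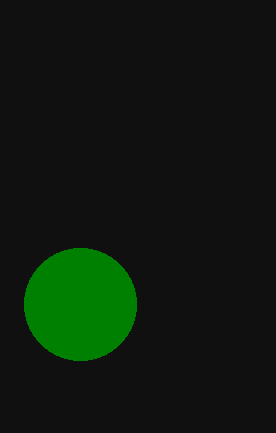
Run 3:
x = 80, y = 304, r = 56, c = 'green'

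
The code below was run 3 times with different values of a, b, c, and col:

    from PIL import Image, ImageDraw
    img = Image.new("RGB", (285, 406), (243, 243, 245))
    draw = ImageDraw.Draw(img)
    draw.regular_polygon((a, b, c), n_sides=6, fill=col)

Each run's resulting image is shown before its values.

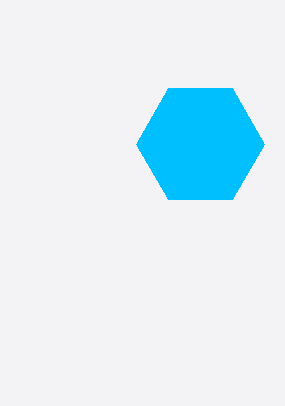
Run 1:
a = 200
b = 144
c = 64
col = 'deepskyblue'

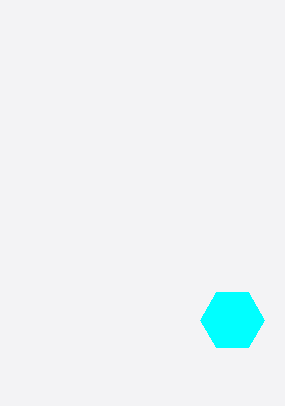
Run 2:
a = 232
b = 320
c = 32
col = 'cyan'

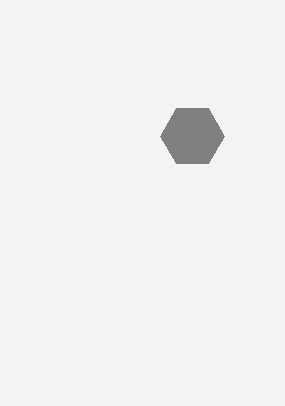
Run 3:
a = 192; b = 136; c = 32; col = 'gray'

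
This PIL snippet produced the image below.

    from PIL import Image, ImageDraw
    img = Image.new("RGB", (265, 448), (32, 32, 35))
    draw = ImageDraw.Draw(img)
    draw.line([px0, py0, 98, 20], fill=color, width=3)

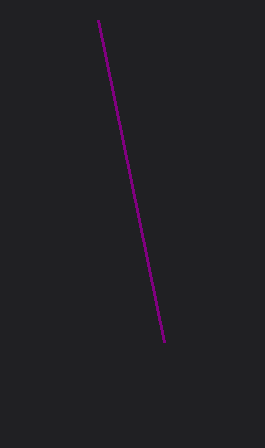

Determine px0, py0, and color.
px0 = 164; py0 = 342; color = 'purple'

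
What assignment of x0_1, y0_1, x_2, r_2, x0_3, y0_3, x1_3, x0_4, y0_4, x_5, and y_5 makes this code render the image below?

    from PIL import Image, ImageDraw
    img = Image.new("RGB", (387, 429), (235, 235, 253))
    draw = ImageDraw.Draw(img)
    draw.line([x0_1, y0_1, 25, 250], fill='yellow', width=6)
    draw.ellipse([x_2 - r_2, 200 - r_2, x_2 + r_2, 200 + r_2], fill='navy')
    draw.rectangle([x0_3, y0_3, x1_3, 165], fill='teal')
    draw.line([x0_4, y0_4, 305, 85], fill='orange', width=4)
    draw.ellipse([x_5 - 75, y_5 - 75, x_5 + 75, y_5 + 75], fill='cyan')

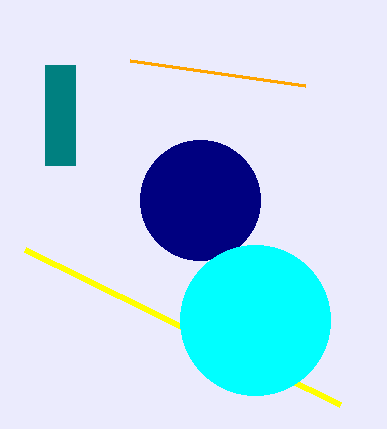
x0_1 = 340
y0_1 = 405
x_2 = 200
r_2 = 60
x0_3 = 45
y0_3 = 65
x1_3 = 75
x0_4 = 130
y0_4 = 60
x_5 = 255
y_5 = 320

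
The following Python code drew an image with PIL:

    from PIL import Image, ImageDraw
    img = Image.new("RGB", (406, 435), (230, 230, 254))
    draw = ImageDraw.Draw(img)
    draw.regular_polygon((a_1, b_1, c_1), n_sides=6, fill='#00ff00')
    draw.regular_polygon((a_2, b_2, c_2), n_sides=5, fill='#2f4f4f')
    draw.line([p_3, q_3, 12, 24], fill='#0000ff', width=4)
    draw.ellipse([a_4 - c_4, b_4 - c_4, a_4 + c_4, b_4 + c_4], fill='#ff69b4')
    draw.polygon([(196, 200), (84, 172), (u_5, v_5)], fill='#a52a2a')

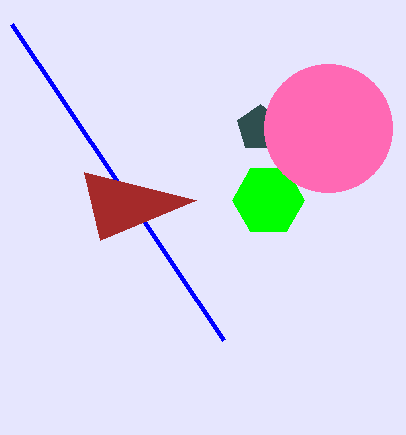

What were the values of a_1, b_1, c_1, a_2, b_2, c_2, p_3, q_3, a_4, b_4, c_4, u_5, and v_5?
a_1 = 268, b_1 = 200, c_1 = 36, a_2 = 260, b_2 = 128, c_2 = 24, p_3 = 224, q_3 = 340, a_4 = 328, b_4 = 128, c_4 = 64, u_5 = 100, v_5 = 240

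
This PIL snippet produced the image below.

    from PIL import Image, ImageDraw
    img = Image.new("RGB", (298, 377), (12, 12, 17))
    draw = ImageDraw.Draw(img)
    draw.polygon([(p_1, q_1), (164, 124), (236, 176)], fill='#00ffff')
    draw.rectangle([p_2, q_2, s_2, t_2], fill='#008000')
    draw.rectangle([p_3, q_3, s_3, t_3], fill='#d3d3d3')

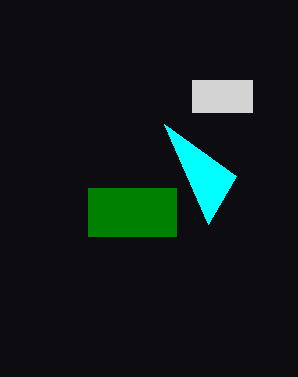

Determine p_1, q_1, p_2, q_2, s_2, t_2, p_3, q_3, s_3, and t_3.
p_1 = 208, q_1 = 224, p_2 = 88, q_2 = 188, s_2 = 176, t_2 = 236, p_3 = 192, q_3 = 80, s_3 = 252, t_3 = 112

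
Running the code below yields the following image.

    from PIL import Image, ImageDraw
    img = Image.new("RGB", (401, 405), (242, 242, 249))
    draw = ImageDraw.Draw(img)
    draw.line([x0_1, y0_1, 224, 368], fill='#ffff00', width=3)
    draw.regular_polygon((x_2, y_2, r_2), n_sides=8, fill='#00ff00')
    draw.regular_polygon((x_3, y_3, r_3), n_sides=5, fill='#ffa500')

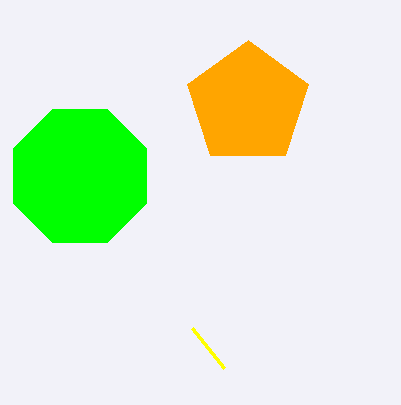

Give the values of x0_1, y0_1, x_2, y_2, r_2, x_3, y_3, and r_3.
x0_1 = 192; y0_1 = 328; x_2 = 80; y_2 = 176; r_2 = 72; x_3 = 248; y_3 = 104; r_3 = 64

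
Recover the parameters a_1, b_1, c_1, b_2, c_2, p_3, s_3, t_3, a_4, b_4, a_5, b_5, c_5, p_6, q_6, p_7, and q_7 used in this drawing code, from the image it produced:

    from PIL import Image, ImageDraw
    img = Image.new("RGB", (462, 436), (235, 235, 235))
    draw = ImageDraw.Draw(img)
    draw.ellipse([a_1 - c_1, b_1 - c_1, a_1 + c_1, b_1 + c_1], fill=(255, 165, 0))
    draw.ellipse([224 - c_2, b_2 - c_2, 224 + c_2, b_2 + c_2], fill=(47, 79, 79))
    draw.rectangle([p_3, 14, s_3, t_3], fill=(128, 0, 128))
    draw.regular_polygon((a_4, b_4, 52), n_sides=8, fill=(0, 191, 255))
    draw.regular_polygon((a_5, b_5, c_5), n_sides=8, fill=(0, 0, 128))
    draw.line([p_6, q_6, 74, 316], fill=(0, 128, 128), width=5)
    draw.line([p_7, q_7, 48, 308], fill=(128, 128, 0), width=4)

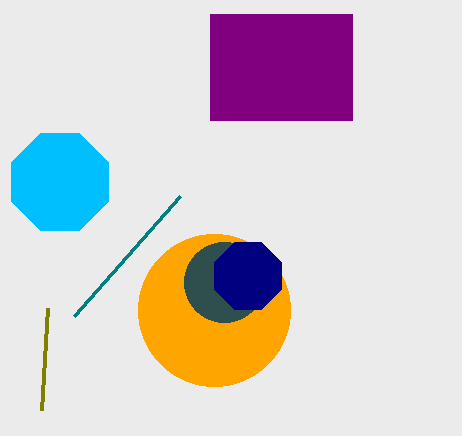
a_1 = 214, b_1 = 310, c_1 = 76, b_2 = 282, c_2 = 40, p_3 = 210, s_3 = 352, t_3 = 120, a_4 = 60, b_4 = 182, a_5 = 248, b_5 = 276, c_5 = 36, p_6 = 180, q_6 = 196, p_7 = 42, q_7 = 410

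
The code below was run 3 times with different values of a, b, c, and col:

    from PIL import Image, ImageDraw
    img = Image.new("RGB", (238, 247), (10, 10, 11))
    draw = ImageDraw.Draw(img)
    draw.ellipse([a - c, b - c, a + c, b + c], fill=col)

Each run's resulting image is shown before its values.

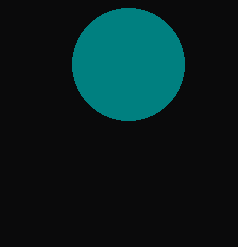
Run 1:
a = 128; b = 64; c = 56; col = 'teal'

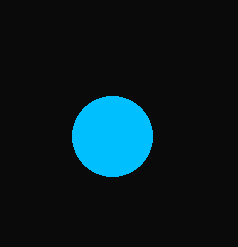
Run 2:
a = 112; b = 136; c = 40; col = 'deepskyblue'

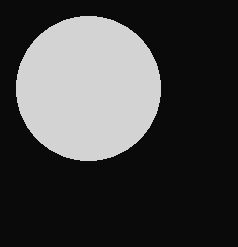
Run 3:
a = 88; b = 88; c = 72; col = 'lightgray'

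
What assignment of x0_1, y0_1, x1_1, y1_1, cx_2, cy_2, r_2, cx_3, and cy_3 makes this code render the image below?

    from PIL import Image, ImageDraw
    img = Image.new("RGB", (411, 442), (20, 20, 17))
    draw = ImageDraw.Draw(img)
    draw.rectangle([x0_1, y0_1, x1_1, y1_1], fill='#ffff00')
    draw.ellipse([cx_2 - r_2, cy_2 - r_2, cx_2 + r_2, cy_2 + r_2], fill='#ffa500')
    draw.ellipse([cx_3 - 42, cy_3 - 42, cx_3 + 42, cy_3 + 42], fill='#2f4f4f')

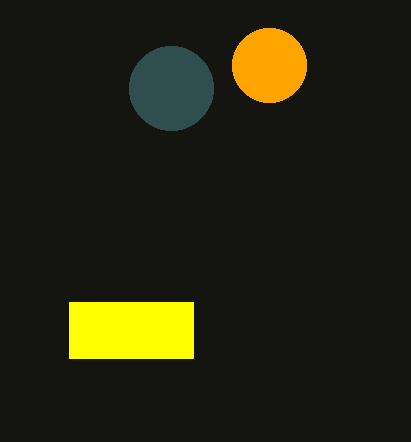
x0_1 = 69; y0_1 = 302; x1_1 = 193; y1_1 = 358; cx_2 = 269; cy_2 = 65; r_2 = 37; cx_3 = 171; cy_3 = 88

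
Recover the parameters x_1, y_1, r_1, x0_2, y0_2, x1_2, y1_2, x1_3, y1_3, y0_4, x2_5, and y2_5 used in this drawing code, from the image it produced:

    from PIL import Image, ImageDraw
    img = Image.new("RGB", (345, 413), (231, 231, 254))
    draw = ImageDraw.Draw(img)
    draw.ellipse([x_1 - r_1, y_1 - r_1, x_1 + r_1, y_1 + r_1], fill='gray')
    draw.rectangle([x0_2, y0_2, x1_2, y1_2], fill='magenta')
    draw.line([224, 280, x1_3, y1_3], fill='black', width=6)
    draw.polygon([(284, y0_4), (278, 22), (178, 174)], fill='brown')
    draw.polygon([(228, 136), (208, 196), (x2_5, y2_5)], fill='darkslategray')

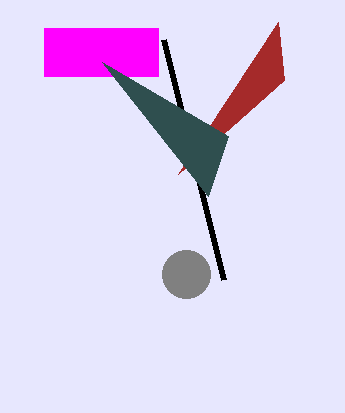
x_1 = 186, y_1 = 274, r_1 = 24, x0_2 = 44, y0_2 = 28, x1_2 = 158, y1_2 = 76, x1_3 = 164, y1_3 = 40, y0_4 = 80, x2_5 = 102, y2_5 = 62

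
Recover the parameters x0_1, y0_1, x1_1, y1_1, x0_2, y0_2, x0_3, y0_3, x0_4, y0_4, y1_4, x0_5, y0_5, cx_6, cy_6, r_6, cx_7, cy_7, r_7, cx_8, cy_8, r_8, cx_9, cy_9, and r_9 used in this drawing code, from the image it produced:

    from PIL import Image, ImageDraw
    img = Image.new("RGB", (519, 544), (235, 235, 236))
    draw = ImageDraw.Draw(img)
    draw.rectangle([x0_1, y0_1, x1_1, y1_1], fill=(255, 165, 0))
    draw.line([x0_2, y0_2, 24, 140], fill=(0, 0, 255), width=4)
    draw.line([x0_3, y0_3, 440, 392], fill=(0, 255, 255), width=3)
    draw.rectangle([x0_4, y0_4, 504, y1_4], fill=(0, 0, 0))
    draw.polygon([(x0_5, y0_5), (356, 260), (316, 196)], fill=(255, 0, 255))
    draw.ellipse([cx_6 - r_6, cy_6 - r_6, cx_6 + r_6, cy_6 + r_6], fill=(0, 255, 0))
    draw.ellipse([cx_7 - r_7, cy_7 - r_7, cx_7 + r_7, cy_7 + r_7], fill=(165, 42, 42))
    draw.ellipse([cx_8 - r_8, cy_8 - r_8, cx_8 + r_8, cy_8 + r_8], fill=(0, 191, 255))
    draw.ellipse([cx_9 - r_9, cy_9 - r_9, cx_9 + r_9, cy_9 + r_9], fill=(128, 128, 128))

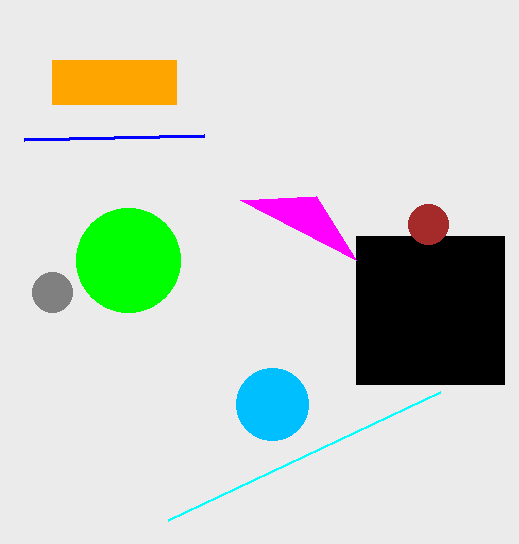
x0_1 = 52; y0_1 = 60; x1_1 = 176; y1_1 = 104; x0_2 = 204; y0_2 = 136; x0_3 = 168; y0_3 = 520; x0_4 = 356; y0_4 = 236; y1_4 = 384; x0_5 = 240; y0_5 = 200; cx_6 = 128; cy_6 = 260; r_6 = 52; cx_7 = 428; cy_7 = 224; r_7 = 20; cx_8 = 272; cy_8 = 404; r_8 = 36; cx_9 = 52; cy_9 = 292; r_9 = 20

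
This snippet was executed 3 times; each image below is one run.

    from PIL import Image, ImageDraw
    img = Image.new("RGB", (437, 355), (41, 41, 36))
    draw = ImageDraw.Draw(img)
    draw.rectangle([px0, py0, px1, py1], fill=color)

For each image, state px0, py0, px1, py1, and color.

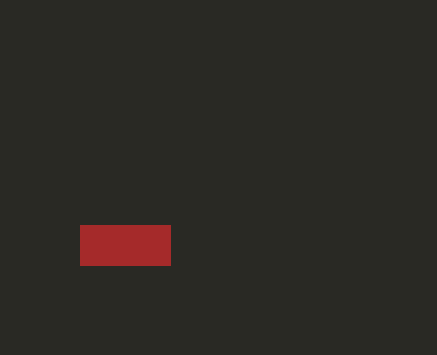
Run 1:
px0 = 80, py0 = 225, px1 = 170, py1 = 265, color = 'brown'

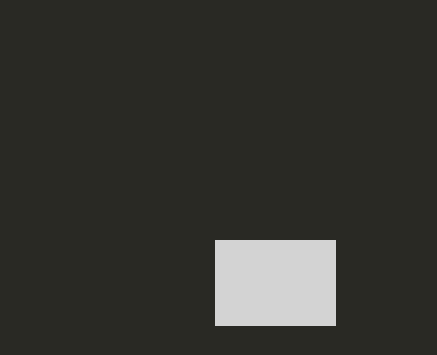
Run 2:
px0 = 215, py0 = 240, px1 = 335, py1 = 325, color = 'lightgray'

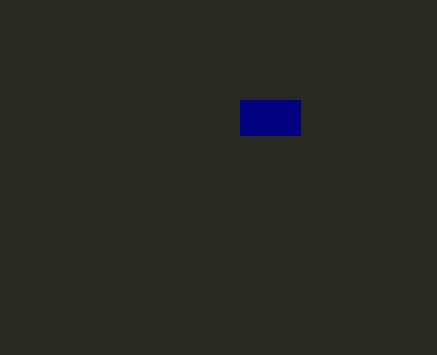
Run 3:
px0 = 240; py0 = 100; px1 = 300; py1 = 135; color = 'navy'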